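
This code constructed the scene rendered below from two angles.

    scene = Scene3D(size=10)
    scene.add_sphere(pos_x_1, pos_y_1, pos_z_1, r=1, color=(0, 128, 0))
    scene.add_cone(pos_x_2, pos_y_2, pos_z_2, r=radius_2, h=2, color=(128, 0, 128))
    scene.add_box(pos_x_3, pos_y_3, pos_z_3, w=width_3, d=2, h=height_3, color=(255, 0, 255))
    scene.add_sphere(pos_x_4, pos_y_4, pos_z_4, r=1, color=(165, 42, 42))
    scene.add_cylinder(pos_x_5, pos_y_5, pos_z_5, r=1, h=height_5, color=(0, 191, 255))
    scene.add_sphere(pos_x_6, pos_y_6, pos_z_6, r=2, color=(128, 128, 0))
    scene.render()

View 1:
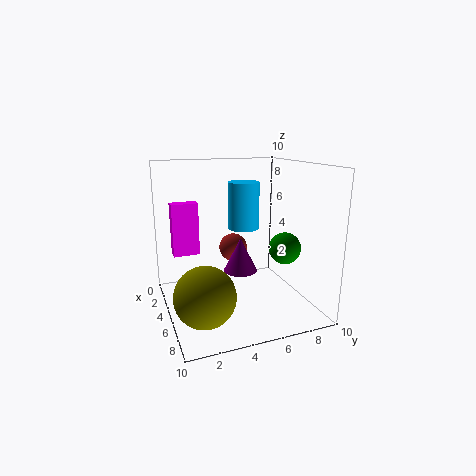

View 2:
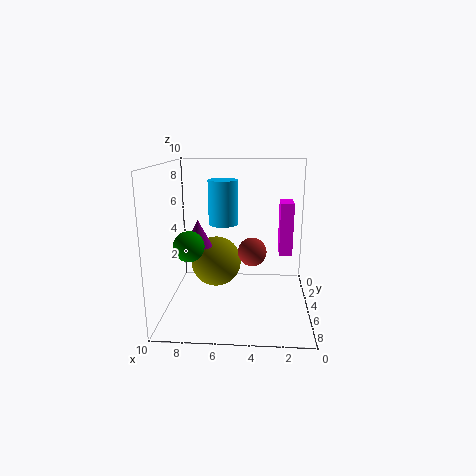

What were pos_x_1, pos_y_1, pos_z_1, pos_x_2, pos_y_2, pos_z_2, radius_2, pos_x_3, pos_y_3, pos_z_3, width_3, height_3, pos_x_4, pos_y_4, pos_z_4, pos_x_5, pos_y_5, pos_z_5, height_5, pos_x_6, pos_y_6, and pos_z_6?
pos_x_1 = 8
pos_y_1 = 7
pos_z_1 = 5
pos_x_2 = 8
pos_y_2 = 4
pos_z_2 = 4
radius_2 = 1
pos_x_3 = 1
pos_y_3 = 1
pos_z_3 = 3
width_3 = 1
height_3 = 4
pos_x_4 = 4
pos_y_4 = 5
pos_z_4 = 4
pos_x_5 = 6
pos_y_5 = 5
pos_z_5 = 6
height_5 = 3
pos_x_6 = 7
pos_y_6 = 2
pos_z_6 = 2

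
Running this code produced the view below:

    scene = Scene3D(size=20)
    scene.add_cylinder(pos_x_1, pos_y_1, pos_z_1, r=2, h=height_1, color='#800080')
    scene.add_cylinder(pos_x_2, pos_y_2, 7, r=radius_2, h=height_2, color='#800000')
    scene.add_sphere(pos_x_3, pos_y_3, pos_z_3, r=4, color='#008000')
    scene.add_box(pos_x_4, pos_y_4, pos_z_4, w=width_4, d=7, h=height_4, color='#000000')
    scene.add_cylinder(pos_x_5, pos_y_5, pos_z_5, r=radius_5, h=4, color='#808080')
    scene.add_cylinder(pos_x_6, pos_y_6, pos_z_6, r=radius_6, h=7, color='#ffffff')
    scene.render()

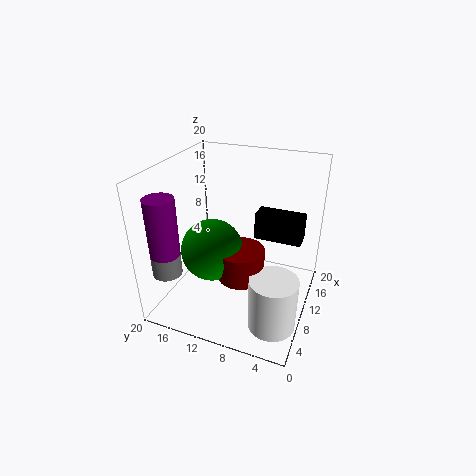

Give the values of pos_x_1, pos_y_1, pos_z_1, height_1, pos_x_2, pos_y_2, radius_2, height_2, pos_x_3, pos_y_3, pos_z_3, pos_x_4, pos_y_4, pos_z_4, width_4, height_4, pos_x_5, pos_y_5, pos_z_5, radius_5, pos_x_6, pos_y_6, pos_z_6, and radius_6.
pos_x_1 = 4
pos_y_1 = 18
pos_z_1 = 9
height_1 = 8
pos_x_2 = 6
pos_y_2 = 8
radius_2 = 3
height_2 = 4
pos_x_3 = 6
pos_y_3 = 12
pos_z_3 = 10
pos_x_4 = 14
pos_y_4 = 2
pos_z_4 = 8
width_4 = 3
height_4 = 4
pos_x_5 = 4
pos_y_5 = 18
pos_z_5 = 6
radius_5 = 2
pos_x_6 = 4
pos_y_6 = 3
pos_z_6 = 2
radius_6 = 3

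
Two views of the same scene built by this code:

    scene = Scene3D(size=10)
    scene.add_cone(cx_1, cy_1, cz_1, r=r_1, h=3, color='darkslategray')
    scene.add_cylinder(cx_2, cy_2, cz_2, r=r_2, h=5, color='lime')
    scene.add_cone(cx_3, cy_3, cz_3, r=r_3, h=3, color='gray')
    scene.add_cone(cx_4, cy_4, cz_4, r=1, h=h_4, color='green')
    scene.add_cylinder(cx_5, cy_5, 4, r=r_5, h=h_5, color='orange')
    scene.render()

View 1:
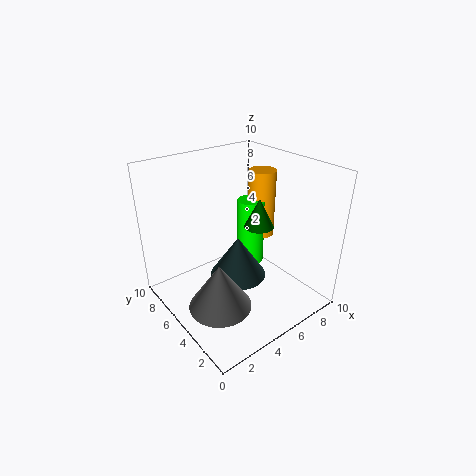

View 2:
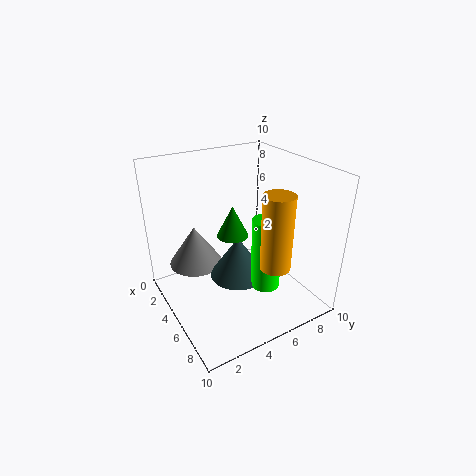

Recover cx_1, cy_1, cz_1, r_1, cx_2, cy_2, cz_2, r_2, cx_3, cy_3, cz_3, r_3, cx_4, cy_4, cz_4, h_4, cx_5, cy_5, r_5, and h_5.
cx_1 = 5; cy_1 = 5; cz_1 = 2; r_1 = 2; cx_2 = 7; cy_2 = 6; cz_2 = 2; r_2 = 1; cx_3 = 2; cy_3 = 3; cz_3 = 2; r_3 = 2; cx_4 = 6; cy_4 = 4; cz_4 = 6; h_4 = 2; cx_5 = 8; cy_5 = 6; r_5 = 1; h_5 = 5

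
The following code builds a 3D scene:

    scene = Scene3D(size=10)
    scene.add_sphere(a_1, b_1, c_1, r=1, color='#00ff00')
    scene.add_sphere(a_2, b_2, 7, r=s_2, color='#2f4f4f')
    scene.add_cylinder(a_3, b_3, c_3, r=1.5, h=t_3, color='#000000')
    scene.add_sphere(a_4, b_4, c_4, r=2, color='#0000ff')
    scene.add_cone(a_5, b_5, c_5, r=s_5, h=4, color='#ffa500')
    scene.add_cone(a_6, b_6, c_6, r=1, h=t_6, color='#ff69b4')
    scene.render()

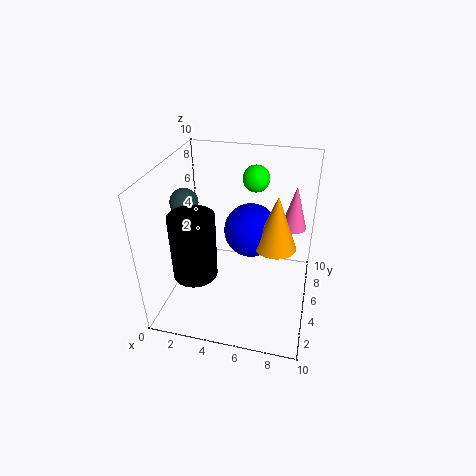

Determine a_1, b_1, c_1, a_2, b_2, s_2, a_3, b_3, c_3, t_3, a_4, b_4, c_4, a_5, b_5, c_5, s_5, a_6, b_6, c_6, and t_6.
a_1 = 5.5; b_1 = 8.5; c_1 = 8; a_2 = 1; b_2 = 5.5; s_2 = 1; a_3 = 2.5; b_3 = 3; c_3 = 3; t_3 = 4.5; a_4 = 5.5; b_4 = 7; c_4 = 4.5; a_5 = 7.5; b_5 = 6; c_5 = 4; s_5 = 1.5; a_6 = 8.5; b_6 = 9; c_6 = 4; t_6 = 3.5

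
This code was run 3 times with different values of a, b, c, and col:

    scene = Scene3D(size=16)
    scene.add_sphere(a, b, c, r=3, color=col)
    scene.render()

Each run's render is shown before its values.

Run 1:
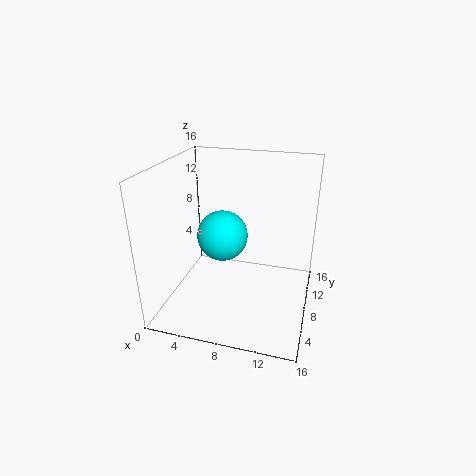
a = 5.5, b = 10, c = 7, col = 'cyan'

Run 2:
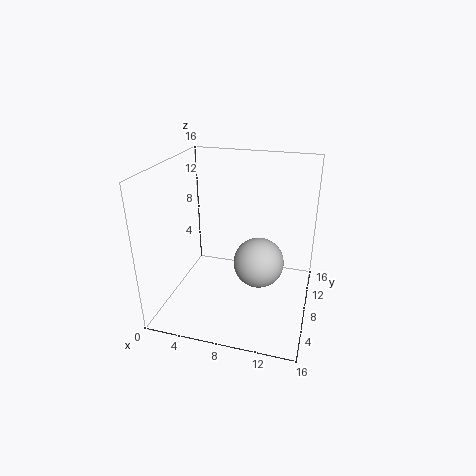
a = 10, b = 10, c = 4, col = 'lightgray'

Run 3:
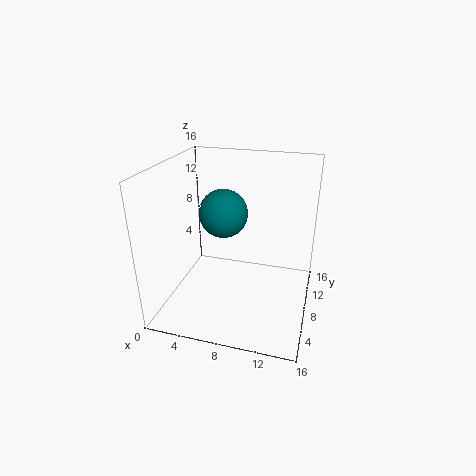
a = 5, b = 12, c = 9, col = 'teal'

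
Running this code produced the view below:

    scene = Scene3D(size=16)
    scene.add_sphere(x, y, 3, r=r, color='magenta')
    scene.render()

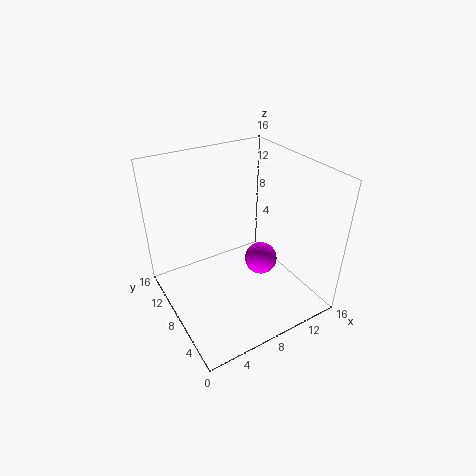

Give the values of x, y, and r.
x = 12
y = 9
r = 2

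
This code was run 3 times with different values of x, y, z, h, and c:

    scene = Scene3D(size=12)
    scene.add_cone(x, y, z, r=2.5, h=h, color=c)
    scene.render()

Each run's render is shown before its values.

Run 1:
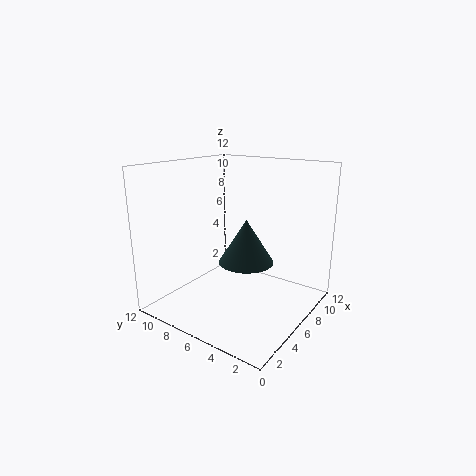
x = 8; y = 6.5; z = 3; h = 4; c = 'darkslategray'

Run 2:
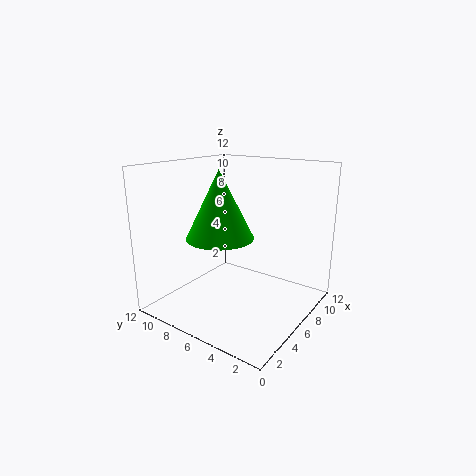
x = 3; y = 5.5; z = 7; h = 5; c = 'lime'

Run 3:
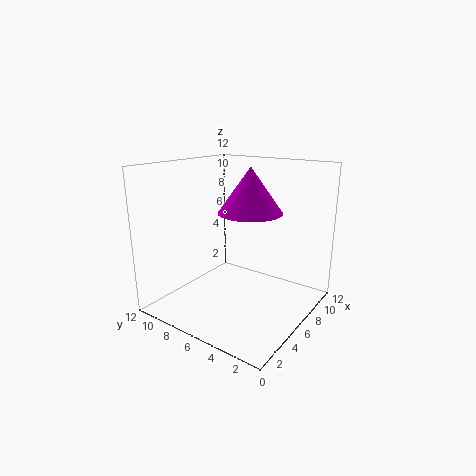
x = 5.5; y = 4.5; z = 8.5; h = 3.5; c = 'magenta'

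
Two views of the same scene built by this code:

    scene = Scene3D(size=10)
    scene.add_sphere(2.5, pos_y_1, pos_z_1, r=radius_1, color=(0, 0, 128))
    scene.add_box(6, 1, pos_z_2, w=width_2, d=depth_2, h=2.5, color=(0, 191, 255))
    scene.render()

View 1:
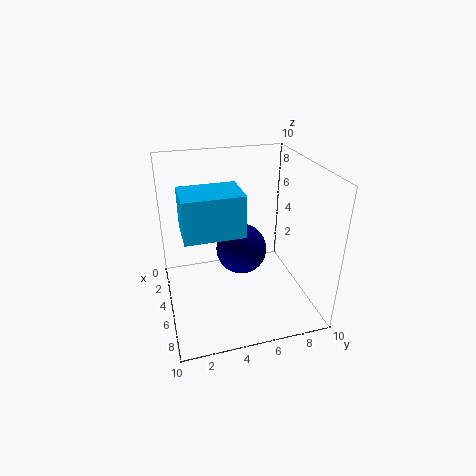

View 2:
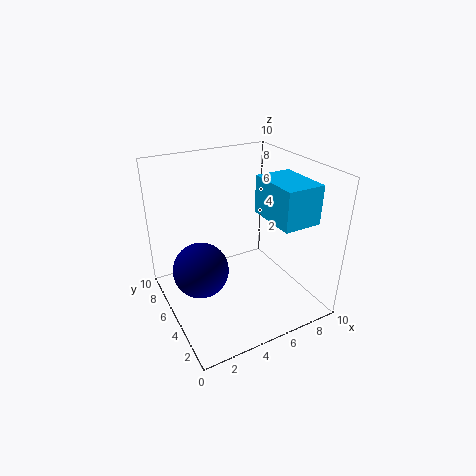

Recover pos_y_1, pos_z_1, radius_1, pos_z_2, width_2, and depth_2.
pos_y_1 = 6
pos_z_1 = 2.5
radius_1 = 2
pos_z_2 = 7
width_2 = 2.5
depth_2 = 3.5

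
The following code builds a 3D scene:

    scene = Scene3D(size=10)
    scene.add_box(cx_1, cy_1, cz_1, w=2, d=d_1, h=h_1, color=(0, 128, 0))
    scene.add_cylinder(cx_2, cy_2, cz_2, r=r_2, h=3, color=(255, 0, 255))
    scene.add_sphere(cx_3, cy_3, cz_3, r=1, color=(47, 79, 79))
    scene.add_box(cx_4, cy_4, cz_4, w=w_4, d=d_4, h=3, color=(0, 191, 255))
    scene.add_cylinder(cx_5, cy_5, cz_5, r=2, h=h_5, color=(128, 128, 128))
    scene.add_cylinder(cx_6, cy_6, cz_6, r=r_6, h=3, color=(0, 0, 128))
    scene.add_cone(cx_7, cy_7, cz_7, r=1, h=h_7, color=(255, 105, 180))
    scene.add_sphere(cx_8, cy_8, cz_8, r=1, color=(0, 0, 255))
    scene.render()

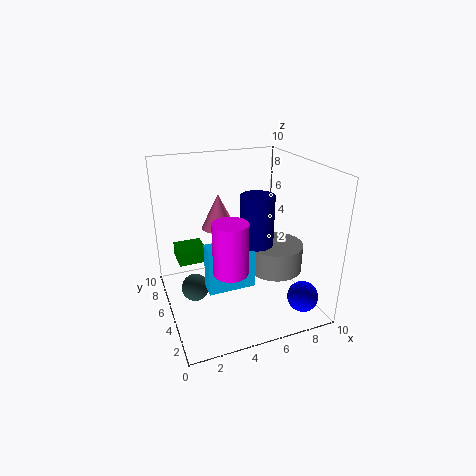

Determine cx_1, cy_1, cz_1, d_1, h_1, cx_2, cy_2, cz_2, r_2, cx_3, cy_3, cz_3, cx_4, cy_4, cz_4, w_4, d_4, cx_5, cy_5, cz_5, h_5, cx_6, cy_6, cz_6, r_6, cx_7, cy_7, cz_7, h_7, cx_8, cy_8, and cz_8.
cx_1 = 1, cy_1 = 6, cz_1 = 3, d_1 = 2, h_1 = 1, cx_2 = 3, cy_2 = 1, cz_2 = 5, r_2 = 1, cx_3 = 2, cy_3 = 6, cz_3 = 1, cx_4 = 2, cy_4 = 2, cz_4 = 3, w_4 = 3, d_4 = 1, cx_5 = 8, cy_5 = 5, cz_5 = 2, h_5 = 2, cx_6 = 5, cy_6 = 2, cz_6 = 6, r_6 = 1, cx_7 = 3, cy_7 = 3, cz_7 = 7, h_7 = 2, cx_8 = 8, cy_8 = 1, cz_8 = 2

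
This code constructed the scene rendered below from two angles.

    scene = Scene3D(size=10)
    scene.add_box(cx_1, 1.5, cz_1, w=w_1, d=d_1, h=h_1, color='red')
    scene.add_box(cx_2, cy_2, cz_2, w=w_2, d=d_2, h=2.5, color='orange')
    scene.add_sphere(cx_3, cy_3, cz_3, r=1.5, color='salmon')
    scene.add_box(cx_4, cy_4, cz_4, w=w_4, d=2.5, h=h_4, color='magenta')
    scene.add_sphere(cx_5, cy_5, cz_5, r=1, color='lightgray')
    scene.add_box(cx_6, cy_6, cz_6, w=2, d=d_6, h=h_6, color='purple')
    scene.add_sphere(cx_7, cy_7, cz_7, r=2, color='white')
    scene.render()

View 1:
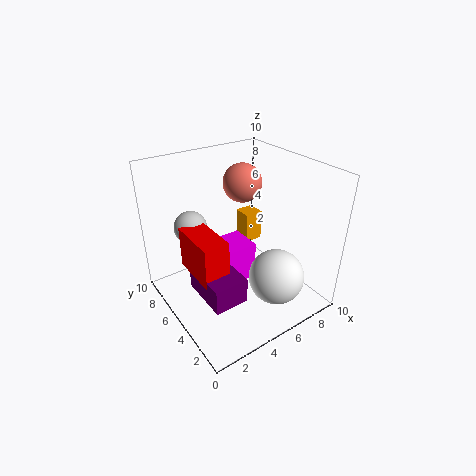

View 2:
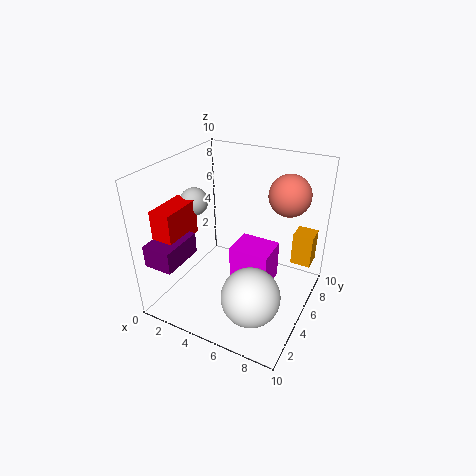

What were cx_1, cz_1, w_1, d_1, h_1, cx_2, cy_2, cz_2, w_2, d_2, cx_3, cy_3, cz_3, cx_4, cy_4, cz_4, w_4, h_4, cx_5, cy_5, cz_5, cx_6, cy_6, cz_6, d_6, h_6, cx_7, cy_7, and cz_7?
cx_1 = 0.5
cz_1 = 5
w_1 = 1.5
d_1 = 3
h_1 = 2.5
cx_2 = 8
cy_2 = 8
cz_2 = 2
w_2 = 1.5
d_2 = 1.5
cx_3 = 7.5
cy_3 = 8
cz_3 = 7.5
cx_4 = 4
cy_4 = 5.5
cz_4 = 0.5
w_4 = 3
h_4 = 3
cx_5 = 1.5
cy_5 = 5
cz_5 = 7
cx_6 = 0.5
cy_6 = 0.5
cz_6 = 4
d_6 = 3
h_6 = 1.5
cx_7 = 7
cy_7 = 3
cz_7 = 2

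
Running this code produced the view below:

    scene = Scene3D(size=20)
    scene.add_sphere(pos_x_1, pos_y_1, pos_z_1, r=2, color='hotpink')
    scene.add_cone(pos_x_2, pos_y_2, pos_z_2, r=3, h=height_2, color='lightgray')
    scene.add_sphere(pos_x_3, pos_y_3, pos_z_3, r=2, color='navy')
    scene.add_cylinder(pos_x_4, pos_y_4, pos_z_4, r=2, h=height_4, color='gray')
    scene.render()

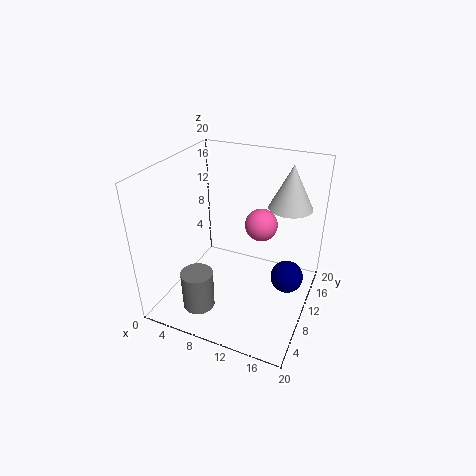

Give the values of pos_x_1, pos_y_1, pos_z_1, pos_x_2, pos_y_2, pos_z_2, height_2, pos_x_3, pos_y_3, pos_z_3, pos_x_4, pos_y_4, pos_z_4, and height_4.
pos_x_1 = 14
pos_y_1 = 8
pos_z_1 = 14
pos_x_2 = 16
pos_y_2 = 14
pos_z_2 = 14
height_2 = 6
pos_x_3 = 18
pos_y_3 = 7
pos_z_3 = 8
pos_x_4 = 8
pos_y_4 = 2
pos_z_4 = 4
height_4 = 5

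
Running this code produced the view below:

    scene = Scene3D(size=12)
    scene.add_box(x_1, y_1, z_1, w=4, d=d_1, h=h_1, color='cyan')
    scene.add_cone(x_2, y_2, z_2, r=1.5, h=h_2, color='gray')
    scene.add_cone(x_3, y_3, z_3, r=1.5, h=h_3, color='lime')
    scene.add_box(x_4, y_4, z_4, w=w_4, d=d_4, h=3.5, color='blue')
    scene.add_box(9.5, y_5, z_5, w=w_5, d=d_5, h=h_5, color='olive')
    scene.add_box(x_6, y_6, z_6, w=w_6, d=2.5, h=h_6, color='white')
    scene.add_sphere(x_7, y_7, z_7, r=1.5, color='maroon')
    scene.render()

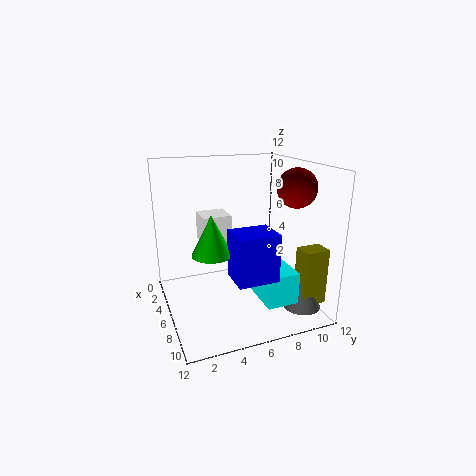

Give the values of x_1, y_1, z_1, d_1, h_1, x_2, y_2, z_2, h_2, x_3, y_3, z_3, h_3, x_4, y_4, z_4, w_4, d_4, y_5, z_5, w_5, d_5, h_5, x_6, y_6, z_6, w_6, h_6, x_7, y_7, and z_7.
x_1 = 7, y_1 = 6.5, z_1 = 2, d_1 = 2.5, h_1 = 2.5, x_2 = 10, y_2 = 10, z_2 = 1, h_2 = 4, x_3 = 8.5, y_3 = 3, z_3 = 6, h_3 = 3, x_4 = 9, y_4 = 4, z_4 = 4.5, w_4 = 2.5, d_4 = 3, y_5 = 9.5, z_5 = 1.5, w_5 = 1.5, d_5 = 2, h_5 = 4.5, x_6 = 2, y_6 = 3.5, z_6 = 5, w_6 = 2.5, h_6 = 2.5, x_7 = 9, y_7 = 9.5, z_7 = 10.5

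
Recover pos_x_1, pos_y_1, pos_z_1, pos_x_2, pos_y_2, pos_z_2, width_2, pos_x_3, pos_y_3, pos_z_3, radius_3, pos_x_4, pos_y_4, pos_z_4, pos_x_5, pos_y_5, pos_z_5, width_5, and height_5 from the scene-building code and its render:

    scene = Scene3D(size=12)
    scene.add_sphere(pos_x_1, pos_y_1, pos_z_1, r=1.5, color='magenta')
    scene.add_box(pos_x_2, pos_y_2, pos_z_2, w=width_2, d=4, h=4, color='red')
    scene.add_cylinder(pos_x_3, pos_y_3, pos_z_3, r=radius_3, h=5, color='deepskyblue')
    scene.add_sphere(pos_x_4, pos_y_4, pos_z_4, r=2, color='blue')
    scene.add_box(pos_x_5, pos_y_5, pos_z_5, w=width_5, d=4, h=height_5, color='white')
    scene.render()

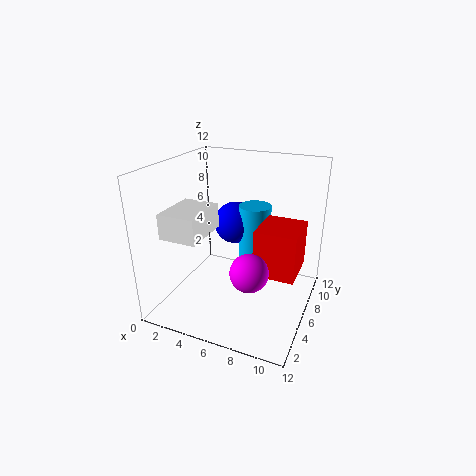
pos_x_1 = 8; pos_y_1 = 3.5; pos_z_1 = 4.5; pos_x_2 = 7.5; pos_y_2 = 5.5; pos_z_2 = 3; width_2 = 3.5; pos_x_3 = 6; pos_y_3 = 10; pos_z_3 = 2.5; radius_3 = 1.5; pos_x_4 = 4; pos_y_4 = 10; pos_z_4 = 5.5; pos_x_5 = 1.5; pos_y_5 = 1.5; pos_z_5 = 7; width_5 = 3; height_5 = 2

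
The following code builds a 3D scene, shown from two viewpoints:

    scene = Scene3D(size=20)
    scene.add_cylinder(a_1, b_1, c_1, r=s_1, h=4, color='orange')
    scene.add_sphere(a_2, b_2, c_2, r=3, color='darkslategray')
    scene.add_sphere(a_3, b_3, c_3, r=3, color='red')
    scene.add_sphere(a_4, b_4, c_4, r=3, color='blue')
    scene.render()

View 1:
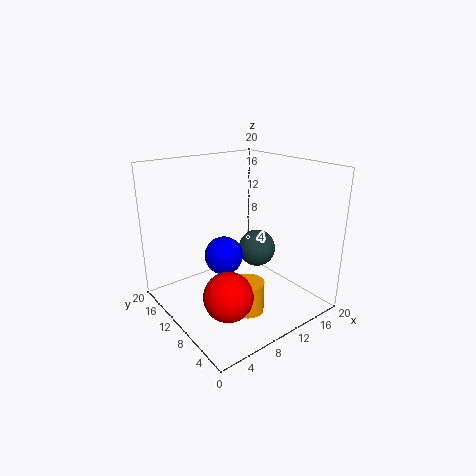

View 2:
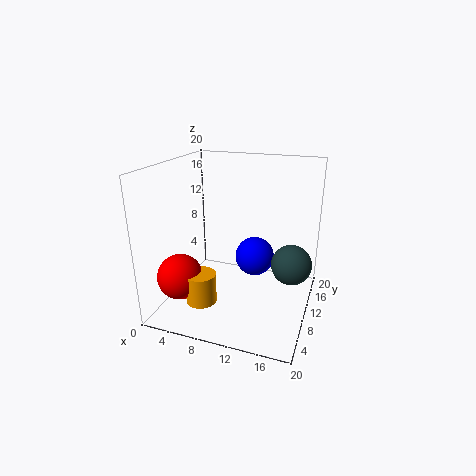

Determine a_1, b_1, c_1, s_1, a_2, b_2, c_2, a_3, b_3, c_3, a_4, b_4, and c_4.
a_1 = 7
b_1 = 4
c_1 = 3
s_1 = 2
a_2 = 17
b_2 = 14
c_2 = 5
a_3 = 4
b_3 = 4
c_3 = 6
a_4 = 11
b_4 = 15
c_4 = 5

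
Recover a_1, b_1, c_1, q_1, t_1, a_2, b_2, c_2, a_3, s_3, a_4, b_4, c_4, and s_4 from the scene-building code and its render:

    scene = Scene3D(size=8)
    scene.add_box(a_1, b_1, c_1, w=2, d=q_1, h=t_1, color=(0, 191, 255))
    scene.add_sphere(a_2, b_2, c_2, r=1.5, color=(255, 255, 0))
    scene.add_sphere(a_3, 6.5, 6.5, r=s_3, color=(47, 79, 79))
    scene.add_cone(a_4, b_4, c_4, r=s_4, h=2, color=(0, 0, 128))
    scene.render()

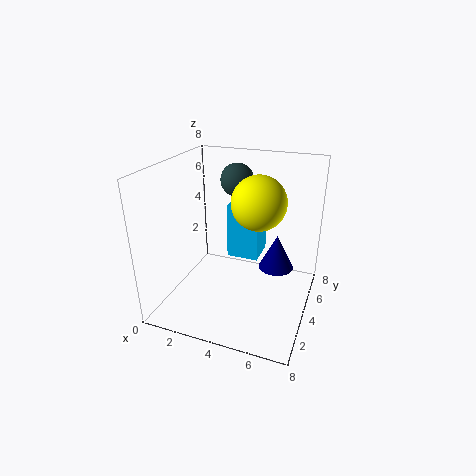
a_1 = 2.5
b_1 = 6
c_1 = 1.5
q_1 = 2
t_1 = 3.5
a_2 = 5
b_2 = 4.5
c_2 = 6
a_3 = 3
s_3 = 1
a_4 = 6
b_4 = 5
c_4 = 2
s_4 = 1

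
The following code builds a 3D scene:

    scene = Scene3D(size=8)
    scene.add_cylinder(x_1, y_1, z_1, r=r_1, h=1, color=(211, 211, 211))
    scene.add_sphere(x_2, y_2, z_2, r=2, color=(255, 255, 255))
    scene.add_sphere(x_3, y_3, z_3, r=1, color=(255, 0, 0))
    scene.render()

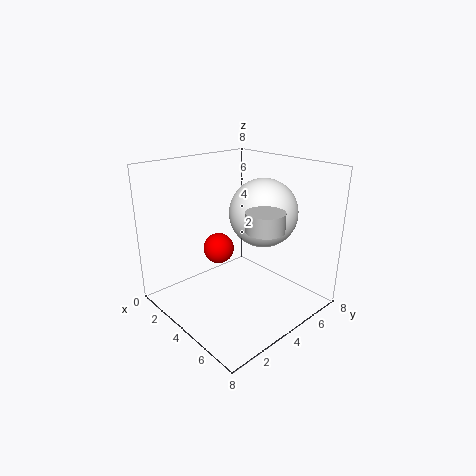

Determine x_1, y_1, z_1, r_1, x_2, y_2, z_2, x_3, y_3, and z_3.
x_1 = 6; y_1 = 4; z_1 = 5; r_1 = 1; x_2 = 4; y_2 = 6; z_2 = 5; x_3 = 1; y_3 = 5; z_3 = 2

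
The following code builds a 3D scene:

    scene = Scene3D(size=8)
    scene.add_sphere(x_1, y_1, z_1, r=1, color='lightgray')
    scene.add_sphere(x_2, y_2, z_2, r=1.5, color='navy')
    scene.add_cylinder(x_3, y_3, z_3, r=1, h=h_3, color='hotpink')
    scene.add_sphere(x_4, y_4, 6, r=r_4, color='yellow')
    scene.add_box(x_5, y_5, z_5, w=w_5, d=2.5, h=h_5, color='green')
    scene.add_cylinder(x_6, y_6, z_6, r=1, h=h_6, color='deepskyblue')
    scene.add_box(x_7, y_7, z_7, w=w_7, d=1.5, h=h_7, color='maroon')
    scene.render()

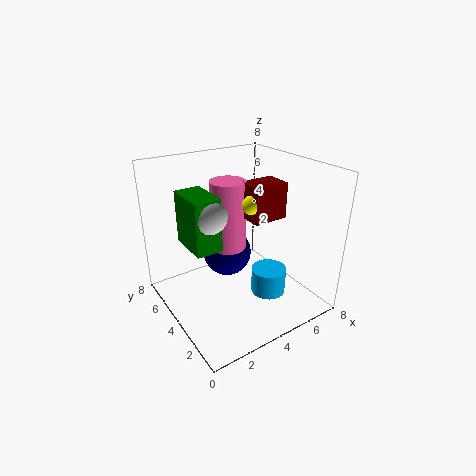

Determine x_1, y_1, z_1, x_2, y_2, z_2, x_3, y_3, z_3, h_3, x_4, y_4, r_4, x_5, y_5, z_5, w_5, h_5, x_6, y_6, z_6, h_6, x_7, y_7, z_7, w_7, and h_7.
x_1 = 2.5; y_1 = 4.5; z_1 = 5.5; x_2 = 4.5; y_2 = 6; z_2 = 2; x_3 = 4; y_3 = 5; z_3 = 3; h_3 = 4; x_4 = 4.5; y_4 = 3.5; r_4 = 0.5; x_5 = 1.5; y_5 = 4; z_5 = 3.5; w_5 = 1.5; h_5 = 3; x_6 = 5.5; y_6 = 3; z_6 = 0.5; h_6 = 1.5; x_7 = 4.5; y_7 = 3; z_7 = 5; w_7 = 2; h_7 = 2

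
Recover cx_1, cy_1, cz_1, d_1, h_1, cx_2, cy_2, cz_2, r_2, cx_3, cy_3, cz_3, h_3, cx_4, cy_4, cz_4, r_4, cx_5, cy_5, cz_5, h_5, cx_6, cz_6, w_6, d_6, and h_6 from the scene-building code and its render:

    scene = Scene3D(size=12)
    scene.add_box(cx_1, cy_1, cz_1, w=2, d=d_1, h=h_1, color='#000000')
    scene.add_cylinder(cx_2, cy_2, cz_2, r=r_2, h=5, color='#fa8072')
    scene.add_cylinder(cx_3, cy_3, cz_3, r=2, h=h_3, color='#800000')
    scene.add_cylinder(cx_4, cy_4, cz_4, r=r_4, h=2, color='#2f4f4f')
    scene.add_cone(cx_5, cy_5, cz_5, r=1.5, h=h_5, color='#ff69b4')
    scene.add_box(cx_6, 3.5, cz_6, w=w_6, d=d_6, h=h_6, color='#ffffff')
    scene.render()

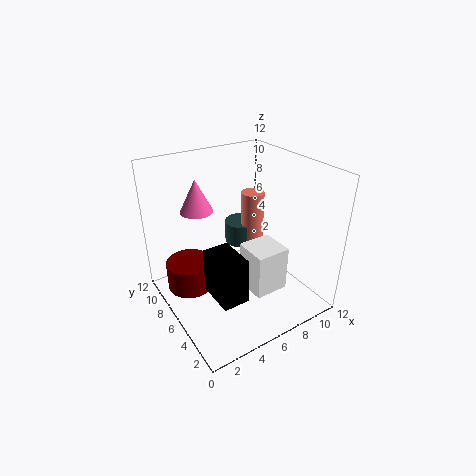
cx_1 = 2; cy_1 = 1.5; cz_1 = 3.5; d_1 = 3; h_1 = 3.5; cx_2 = 8.5; cy_2 = 7.5; cz_2 = 4; r_2 = 1; cx_3 = 2.5; cy_3 = 8.5; cz_3 = 1; h_3 = 2.5; cx_4 = 8; cy_4 = 8.5; cz_4 = 4; r_4 = 1.5; cx_5 = 4.5; cy_5 = 10.5; cz_5 = 7; h_5 = 3; cx_6 = 6.5; cz_6 = 1; w_6 = 3; d_6 = 3; h_6 = 4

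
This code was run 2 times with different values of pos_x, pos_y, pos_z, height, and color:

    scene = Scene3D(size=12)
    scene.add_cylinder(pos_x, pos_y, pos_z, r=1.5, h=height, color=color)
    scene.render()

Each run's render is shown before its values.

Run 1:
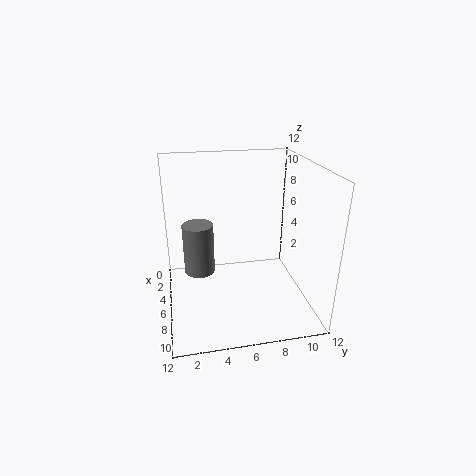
pos_x = 1.5; pos_y = 3; pos_z = 0.5; height = 5; color = 'gray'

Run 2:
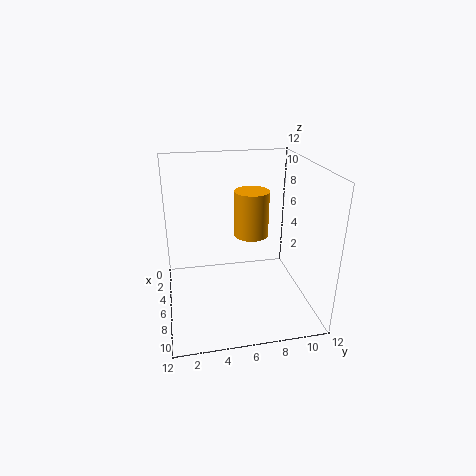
pos_x = 4.5; pos_y = 7.5; pos_z = 5.5; height = 4; color = 'orange'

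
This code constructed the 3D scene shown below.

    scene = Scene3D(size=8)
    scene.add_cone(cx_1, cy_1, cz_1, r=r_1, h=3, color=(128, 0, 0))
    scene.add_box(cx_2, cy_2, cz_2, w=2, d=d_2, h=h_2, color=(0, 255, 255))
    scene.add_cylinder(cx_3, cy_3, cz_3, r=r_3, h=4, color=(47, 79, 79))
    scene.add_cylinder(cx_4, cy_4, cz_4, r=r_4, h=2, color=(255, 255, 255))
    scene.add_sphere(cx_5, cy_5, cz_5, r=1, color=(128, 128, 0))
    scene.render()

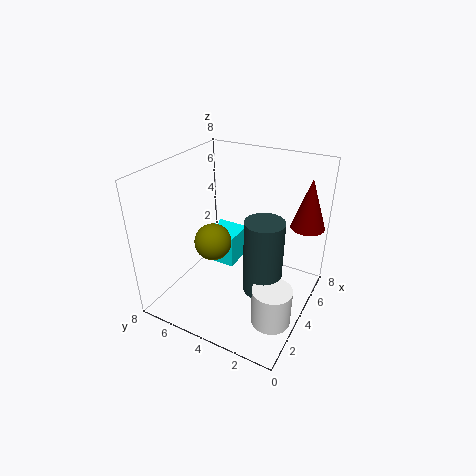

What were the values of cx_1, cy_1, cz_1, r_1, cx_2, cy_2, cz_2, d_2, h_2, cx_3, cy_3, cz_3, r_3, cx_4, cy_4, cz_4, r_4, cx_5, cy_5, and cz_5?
cx_1 = 7, cy_1 = 1, cz_1 = 4, r_1 = 1, cx_2 = 5, cy_2 = 5, cz_2 = 1, d_2 = 2, h_2 = 2, cx_3 = 3, cy_3 = 2, cz_3 = 2, r_3 = 1, cx_4 = 2, cy_4 = 1, cz_4 = 1, r_4 = 1, cx_5 = 3, cy_5 = 5, cz_5 = 4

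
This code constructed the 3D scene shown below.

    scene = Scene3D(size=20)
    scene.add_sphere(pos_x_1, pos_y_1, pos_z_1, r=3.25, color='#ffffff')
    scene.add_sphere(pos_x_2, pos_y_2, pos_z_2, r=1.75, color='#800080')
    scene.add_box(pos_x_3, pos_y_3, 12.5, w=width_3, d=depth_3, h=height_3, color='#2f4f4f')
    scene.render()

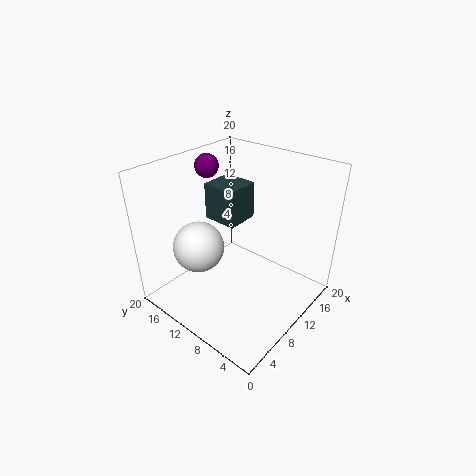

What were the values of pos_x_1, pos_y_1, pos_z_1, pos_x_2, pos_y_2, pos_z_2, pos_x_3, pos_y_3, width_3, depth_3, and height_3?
pos_x_1 = 4.25; pos_y_1 = 11.75; pos_z_1 = 10.75; pos_x_2 = 12.25; pos_y_2 = 17.75; pos_z_2 = 18; pos_x_3 = 8.25; pos_y_3 = 9.5; width_3 = 4.5; depth_3 = 4.75; height_3 = 5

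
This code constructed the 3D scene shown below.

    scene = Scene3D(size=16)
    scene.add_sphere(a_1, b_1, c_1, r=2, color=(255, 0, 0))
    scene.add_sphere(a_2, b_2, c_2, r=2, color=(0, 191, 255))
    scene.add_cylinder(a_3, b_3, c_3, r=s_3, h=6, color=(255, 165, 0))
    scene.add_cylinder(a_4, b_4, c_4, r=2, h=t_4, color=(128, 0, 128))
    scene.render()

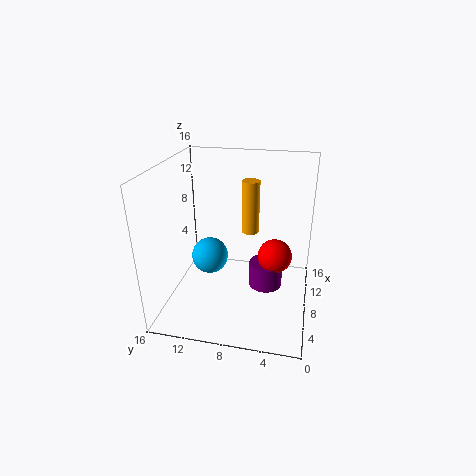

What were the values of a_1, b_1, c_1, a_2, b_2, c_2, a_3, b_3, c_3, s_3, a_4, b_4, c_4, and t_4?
a_1 = 10
b_1 = 4
c_1 = 5
a_2 = 7
b_2 = 11
c_2 = 6
a_3 = 10
b_3 = 7
c_3 = 8
s_3 = 1
a_4 = 10
b_4 = 5
c_4 = 1
t_4 = 3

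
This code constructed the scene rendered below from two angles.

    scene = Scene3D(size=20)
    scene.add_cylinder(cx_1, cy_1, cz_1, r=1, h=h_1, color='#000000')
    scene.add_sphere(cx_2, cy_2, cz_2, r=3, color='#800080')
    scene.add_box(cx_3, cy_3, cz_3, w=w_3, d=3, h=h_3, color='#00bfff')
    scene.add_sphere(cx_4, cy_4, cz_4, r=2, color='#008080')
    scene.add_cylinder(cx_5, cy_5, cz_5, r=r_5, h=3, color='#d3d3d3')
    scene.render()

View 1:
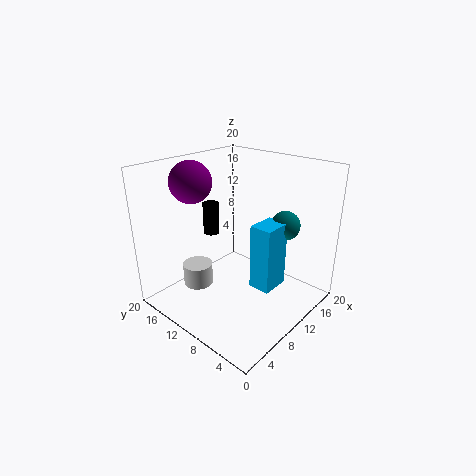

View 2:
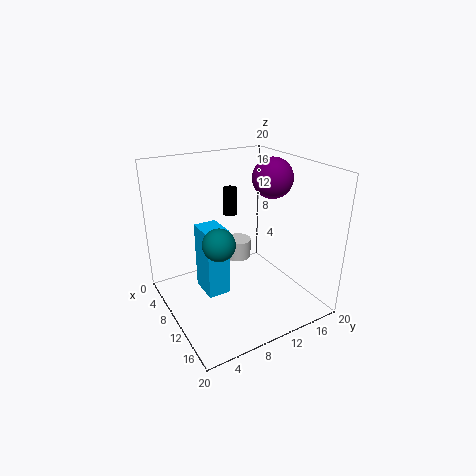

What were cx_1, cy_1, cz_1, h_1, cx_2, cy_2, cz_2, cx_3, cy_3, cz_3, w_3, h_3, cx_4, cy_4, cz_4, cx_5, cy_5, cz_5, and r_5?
cx_1 = 6, cy_1 = 11, cz_1 = 12, h_1 = 4, cx_2 = 8, cy_2 = 17, cz_2 = 17, cx_3 = 9, cy_3 = 4, cz_3 = 4, w_3 = 4, h_3 = 9, cx_4 = 14, cy_4 = 5, cz_4 = 12, cx_5 = 5, cy_5 = 13, cz_5 = 4, r_5 = 2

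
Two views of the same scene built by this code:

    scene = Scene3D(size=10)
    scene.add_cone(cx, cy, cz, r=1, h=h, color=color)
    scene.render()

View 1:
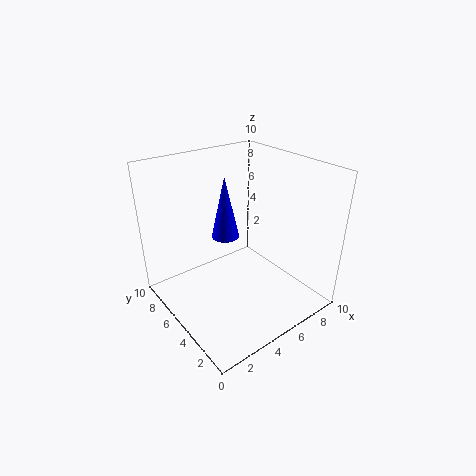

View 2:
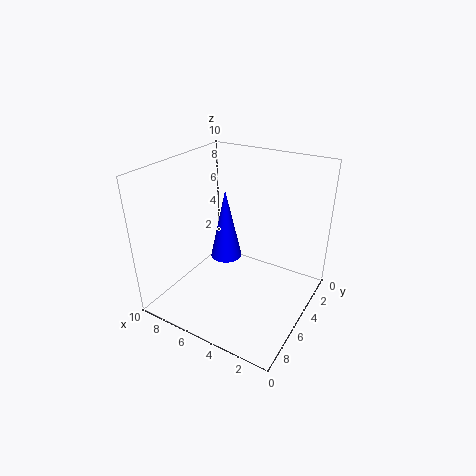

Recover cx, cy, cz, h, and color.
cx = 5, cy = 6.5, cz = 4.5, h = 4.5, color = 'blue'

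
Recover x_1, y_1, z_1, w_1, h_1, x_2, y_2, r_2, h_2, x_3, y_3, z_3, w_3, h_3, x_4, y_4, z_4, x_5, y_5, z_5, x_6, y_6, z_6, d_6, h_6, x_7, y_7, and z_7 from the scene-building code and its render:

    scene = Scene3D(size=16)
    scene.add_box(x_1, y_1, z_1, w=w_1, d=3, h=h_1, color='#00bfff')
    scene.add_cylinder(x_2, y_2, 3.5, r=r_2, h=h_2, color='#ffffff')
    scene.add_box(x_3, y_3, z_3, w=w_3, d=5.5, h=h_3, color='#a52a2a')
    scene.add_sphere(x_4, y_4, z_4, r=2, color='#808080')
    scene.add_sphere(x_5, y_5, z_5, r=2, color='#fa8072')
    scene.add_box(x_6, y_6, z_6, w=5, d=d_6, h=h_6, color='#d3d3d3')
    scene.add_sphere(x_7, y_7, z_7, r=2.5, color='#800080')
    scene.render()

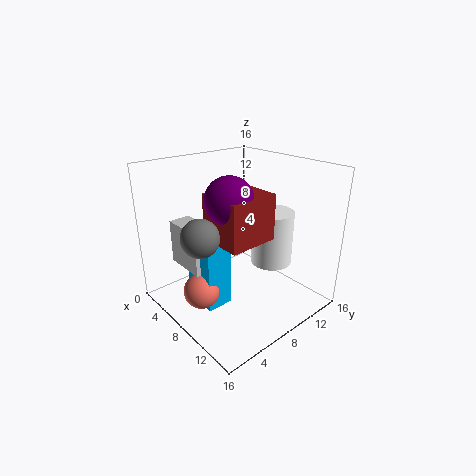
x_1 = 4.5; y_1 = 3.5; z_1 = 0.5; w_1 = 4; h_1 = 7; x_2 = 8.5; y_2 = 13; r_2 = 2.5; h_2 = 6.5; x_3 = 6.5; y_3 = 4.5; z_3 = 8.5; w_3 = 5; h_3 = 5; x_4 = 8; y_4 = 3; z_4 = 9.5; x_5 = 7; y_5 = 3.5; z_5 = 2.5; x_6 = 2; y_6 = 3; z_6 = 4.5; d_6 = 2.5; h_6 = 5; x_7 = 9; y_7 = 6; z_7 = 13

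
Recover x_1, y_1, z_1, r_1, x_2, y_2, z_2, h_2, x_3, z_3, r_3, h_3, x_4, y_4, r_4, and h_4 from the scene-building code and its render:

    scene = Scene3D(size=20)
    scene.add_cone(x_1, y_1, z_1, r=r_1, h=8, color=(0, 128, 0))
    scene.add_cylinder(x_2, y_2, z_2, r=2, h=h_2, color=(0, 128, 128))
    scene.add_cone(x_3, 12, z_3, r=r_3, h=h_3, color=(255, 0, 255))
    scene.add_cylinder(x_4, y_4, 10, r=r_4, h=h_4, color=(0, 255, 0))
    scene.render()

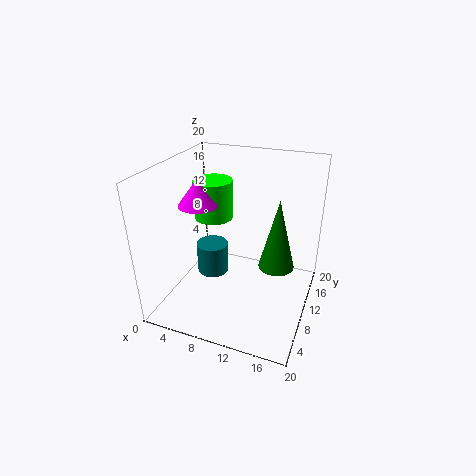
x_1 = 17; y_1 = 4; z_1 = 11; r_1 = 2; x_2 = 8; y_2 = 6; z_2 = 7; h_2 = 4; x_3 = 3; z_3 = 13; r_3 = 3; h_3 = 4; x_4 = 4; y_4 = 15; r_4 = 3; h_4 = 6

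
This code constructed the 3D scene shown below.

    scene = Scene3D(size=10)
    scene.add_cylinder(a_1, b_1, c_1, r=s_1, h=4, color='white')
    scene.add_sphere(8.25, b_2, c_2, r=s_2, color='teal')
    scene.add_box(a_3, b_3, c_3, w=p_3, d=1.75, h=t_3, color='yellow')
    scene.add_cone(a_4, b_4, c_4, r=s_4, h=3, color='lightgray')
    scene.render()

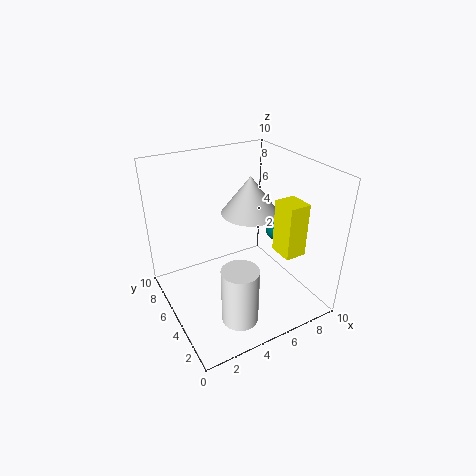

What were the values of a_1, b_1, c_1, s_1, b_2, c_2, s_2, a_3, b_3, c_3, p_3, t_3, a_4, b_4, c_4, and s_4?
a_1 = 3.75, b_1 = 2.5, c_1 = 0.25, s_1 = 1.25, b_2 = 5, c_2 = 4.75, s_2 = 0.75, a_3 = 7.25, b_3 = 2.25, c_3 = 4, p_3 = 1.5, t_3 = 3.75, a_4 = 7.5, b_4 = 7.5, c_4 = 5.25, s_4 = 2.25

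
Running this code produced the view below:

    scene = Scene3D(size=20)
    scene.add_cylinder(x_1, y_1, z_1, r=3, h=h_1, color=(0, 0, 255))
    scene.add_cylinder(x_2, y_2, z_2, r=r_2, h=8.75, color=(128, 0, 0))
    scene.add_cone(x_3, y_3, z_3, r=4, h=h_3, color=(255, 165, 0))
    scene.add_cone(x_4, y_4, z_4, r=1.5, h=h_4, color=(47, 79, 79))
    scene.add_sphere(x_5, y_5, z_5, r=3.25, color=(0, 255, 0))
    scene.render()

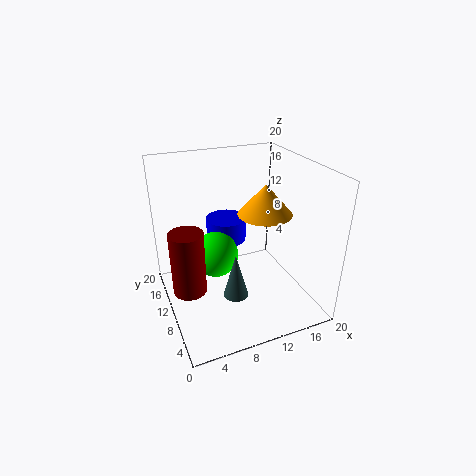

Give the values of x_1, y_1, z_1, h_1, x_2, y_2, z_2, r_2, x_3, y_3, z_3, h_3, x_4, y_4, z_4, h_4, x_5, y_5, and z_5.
x_1 = 10.25
y_1 = 15.25
z_1 = 7.25
h_1 = 3.5
x_2 = 2.5
y_2 = 9
z_2 = 4
r_2 = 2.25
x_3 = 15
y_3 = 11.75
z_3 = 12
h_3 = 4.5
x_4 = 6.75
y_4 = 3
z_4 = 6.5
h_4 = 5.5
x_5 = 7.25
y_5 = 11.75
z_5 = 7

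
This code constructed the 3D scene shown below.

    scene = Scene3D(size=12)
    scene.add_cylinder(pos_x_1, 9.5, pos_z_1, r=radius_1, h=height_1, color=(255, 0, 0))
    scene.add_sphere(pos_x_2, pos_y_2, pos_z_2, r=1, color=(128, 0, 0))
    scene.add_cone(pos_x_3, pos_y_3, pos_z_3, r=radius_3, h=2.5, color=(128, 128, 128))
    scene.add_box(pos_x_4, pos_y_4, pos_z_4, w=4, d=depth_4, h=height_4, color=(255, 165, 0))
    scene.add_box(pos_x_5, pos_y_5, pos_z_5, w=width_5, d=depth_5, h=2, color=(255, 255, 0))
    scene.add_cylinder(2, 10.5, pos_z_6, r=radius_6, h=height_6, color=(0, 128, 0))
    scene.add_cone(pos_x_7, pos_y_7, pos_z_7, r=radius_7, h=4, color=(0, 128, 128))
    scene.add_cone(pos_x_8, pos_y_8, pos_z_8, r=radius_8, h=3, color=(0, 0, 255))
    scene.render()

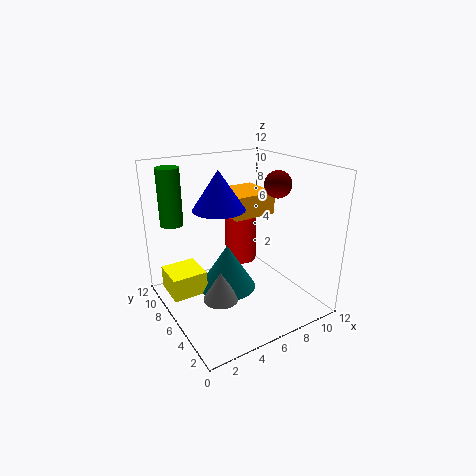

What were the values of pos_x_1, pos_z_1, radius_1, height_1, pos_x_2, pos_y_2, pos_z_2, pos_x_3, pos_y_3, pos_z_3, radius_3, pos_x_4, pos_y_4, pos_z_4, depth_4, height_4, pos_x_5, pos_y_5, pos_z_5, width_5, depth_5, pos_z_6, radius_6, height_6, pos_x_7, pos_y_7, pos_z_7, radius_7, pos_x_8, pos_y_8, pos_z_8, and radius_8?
pos_x_1 = 8.5
pos_z_1 = 2
radius_1 = 1.5
height_1 = 4.5
pos_x_2 = 7.5
pos_y_2 = 3
pos_z_2 = 11
pos_x_3 = 4
pos_y_3 = 5.5
pos_z_3 = 1
radius_3 = 1.5
pos_x_4 = 6.5
pos_y_4 = 7
pos_z_4 = 7
depth_4 = 4
height_4 = 2
pos_x_5 = 0.5
pos_y_5 = 7
pos_z_5 = 1
width_5 = 3
depth_5 = 3
pos_z_6 = 6.5
radius_6 = 1
height_6 = 5
pos_x_7 = 5.5
pos_y_7 = 7
pos_z_7 = 1
radius_7 = 2.5
pos_x_8 = 4
pos_y_8 = 5.5
pos_z_8 = 9
radius_8 = 2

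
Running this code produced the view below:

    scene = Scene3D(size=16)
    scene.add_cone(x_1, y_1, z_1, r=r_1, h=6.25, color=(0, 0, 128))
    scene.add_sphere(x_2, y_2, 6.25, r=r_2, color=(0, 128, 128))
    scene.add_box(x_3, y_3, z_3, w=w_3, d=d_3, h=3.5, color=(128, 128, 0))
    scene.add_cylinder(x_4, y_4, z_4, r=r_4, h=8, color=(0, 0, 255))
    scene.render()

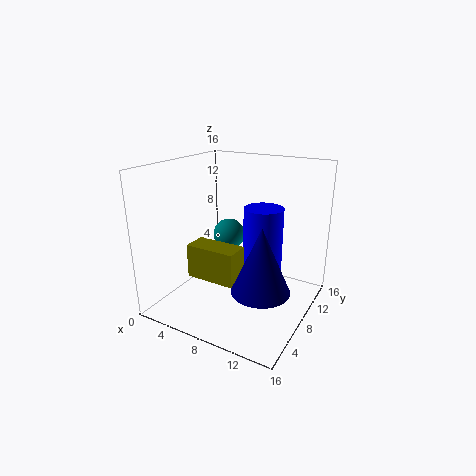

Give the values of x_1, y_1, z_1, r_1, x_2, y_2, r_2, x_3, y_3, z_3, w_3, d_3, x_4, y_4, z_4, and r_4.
x_1 = 13.25, y_1 = 3, z_1 = 5.5, r_1 = 2.75, x_2 = 4.25, y_2 = 12.25, r_2 = 2, x_3 = 5, y_3 = 2.75, z_3 = 5, w_3 = 5.25, d_3 = 2.5, x_4 = 11.5, y_4 = 7, z_4 = 4.25, r_4 = 2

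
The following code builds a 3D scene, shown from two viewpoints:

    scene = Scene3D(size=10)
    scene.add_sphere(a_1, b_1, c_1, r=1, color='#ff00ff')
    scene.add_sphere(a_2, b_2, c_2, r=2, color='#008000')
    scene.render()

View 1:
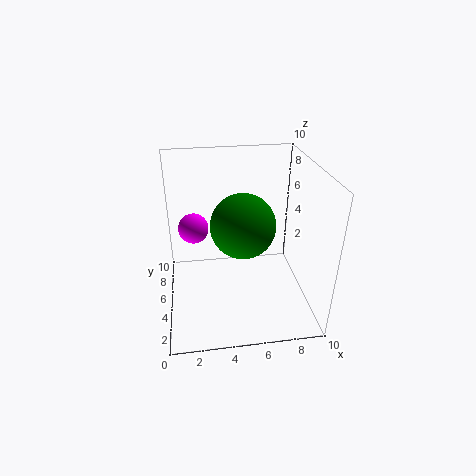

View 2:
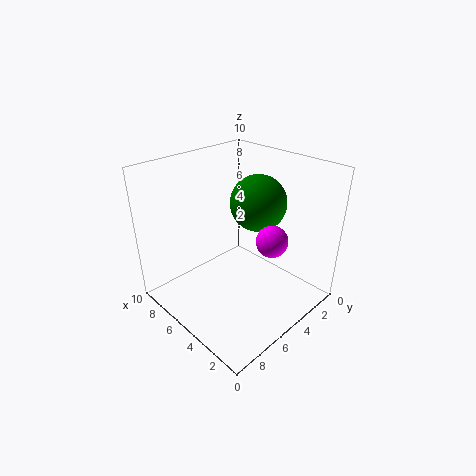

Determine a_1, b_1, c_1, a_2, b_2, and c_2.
a_1 = 2, b_1 = 5, c_1 = 6, a_2 = 5, b_2 = 3, c_2 = 7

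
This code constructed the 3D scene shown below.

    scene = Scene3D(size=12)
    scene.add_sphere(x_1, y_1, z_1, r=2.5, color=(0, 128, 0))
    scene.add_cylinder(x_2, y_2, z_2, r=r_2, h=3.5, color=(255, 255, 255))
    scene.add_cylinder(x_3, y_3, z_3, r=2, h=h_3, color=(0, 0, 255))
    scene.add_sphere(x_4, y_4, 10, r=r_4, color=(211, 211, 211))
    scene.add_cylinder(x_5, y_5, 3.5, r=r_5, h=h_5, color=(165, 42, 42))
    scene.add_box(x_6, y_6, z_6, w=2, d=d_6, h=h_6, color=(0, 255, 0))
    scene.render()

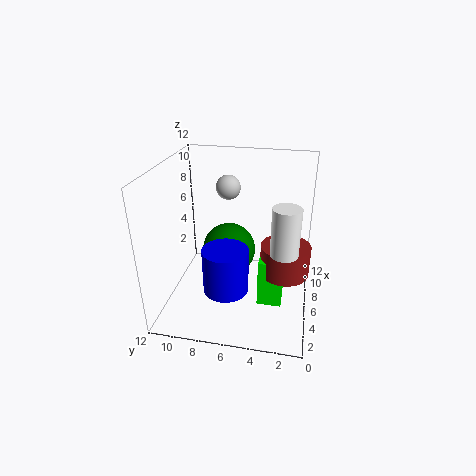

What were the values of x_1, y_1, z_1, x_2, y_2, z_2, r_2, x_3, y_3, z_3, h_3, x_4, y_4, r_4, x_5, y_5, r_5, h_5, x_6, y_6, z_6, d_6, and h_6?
x_1 = 9; y_1 = 7.5; z_1 = 3; x_2 = 2.5; y_2 = 2; z_2 = 7; r_2 = 1; x_3 = 5.5; y_3 = 7; z_3 = 1; h_3 = 4; x_4 = 7; y_4 = 7; r_4 = 1; x_5 = 5.5; y_5 = 2; r_5 = 2; h_5 = 2.5; x_6 = 4; y_6 = 2; z_6 = 1; d_6 = 2; h_6 = 4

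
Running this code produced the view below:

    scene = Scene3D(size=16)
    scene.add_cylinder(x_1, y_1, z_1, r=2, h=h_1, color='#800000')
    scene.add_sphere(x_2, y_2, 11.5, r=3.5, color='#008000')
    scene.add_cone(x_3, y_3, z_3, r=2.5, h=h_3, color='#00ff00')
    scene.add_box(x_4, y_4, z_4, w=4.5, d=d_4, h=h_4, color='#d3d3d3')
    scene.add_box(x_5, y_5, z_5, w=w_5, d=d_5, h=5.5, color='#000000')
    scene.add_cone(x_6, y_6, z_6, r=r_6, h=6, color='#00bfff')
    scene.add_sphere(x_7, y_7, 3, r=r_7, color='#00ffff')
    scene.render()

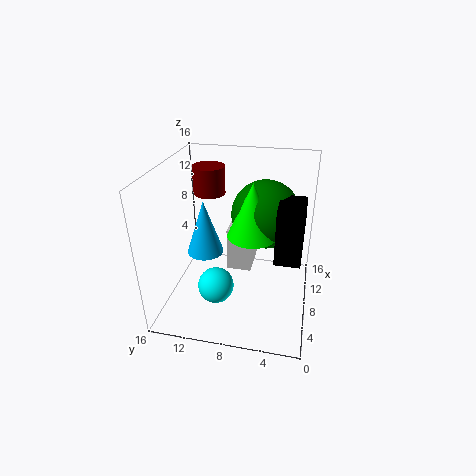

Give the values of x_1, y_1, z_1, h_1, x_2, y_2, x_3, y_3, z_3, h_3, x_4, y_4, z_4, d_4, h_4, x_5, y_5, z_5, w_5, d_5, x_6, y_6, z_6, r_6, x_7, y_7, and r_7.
x_1 = 14
y_1 = 13
z_1 = 10.5
h_1 = 3.5
x_2 = 7.5
y_2 = 5
x_3 = 5.5
y_3 = 6
z_3 = 10
h_3 = 5.5
x_4 = 5
y_4 = 6
z_4 = 6
d_4 = 2.5
h_4 = 4.5
x_5 = 3
y_5 = 1
z_5 = 8.5
w_5 = 4
d_5 = 2.5
x_6 = 7
y_6 = 11.5
z_6 = 6.5
r_6 = 2
x_7 = 5.5
y_7 = 10
r_7 = 2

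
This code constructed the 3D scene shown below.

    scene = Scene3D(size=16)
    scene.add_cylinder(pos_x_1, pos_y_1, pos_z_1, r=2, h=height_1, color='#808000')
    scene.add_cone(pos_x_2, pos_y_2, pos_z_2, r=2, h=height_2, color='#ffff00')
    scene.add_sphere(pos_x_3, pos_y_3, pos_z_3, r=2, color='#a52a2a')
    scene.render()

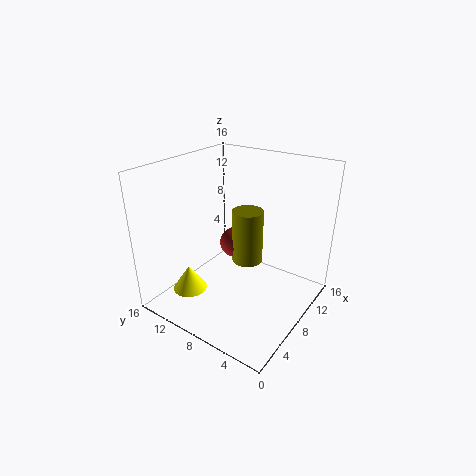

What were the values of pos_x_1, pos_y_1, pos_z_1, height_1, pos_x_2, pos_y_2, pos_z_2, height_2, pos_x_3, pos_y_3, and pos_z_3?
pos_x_1 = 13; pos_y_1 = 10; pos_z_1 = 2; height_1 = 7; pos_x_2 = 5; pos_y_2 = 13; pos_z_2 = 1; height_2 = 3; pos_x_3 = 13; pos_y_3 = 12; pos_z_3 = 4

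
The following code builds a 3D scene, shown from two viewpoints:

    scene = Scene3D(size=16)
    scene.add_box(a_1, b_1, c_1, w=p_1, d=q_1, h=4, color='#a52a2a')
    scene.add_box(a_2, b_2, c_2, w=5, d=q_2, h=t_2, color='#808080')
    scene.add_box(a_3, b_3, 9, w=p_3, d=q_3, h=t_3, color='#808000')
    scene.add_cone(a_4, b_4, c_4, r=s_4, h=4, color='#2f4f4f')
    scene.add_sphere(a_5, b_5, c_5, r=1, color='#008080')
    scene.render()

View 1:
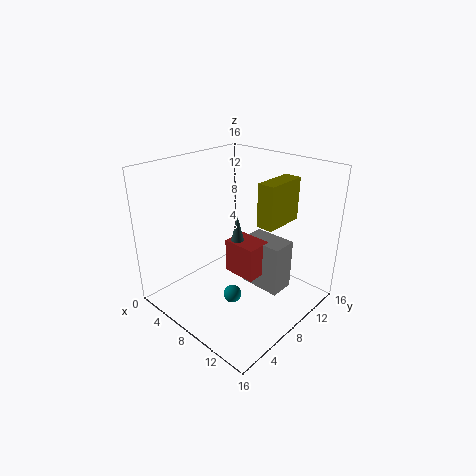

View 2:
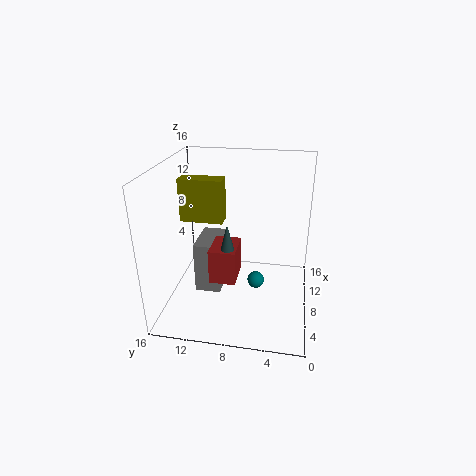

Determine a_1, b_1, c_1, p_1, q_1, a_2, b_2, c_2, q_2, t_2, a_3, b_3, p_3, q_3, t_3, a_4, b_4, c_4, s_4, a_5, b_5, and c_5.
a_1 = 6; b_1 = 8; c_1 = 3; p_1 = 4; q_1 = 3; a_2 = 7; b_2 = 10; c_2 = 1; q_2 = 3; t_2 = 6; a_3 = 9; b_3 = 10; p_3 = 2; q_3 = 5; t_3 = 5; a_4 = 7; b_4 = 9; c_4 = 6; s_4 = 1; a_5 = 9; b_5 = 6; c_5 = 2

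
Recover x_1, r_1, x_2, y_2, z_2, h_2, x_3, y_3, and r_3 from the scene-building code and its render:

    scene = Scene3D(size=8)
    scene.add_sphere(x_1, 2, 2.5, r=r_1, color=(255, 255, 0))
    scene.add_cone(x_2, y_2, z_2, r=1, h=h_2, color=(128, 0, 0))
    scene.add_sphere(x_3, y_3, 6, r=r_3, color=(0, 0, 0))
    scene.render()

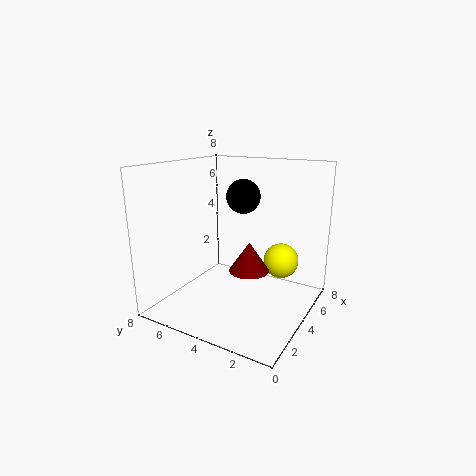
x_1 = 5.5
r_1 = 1
x_2 = 2.5
y_2 = 2.5
z_2 = 3
h_2 = 1.5
x_3 = 5.5
y_3 = 4.5
r_3 = 1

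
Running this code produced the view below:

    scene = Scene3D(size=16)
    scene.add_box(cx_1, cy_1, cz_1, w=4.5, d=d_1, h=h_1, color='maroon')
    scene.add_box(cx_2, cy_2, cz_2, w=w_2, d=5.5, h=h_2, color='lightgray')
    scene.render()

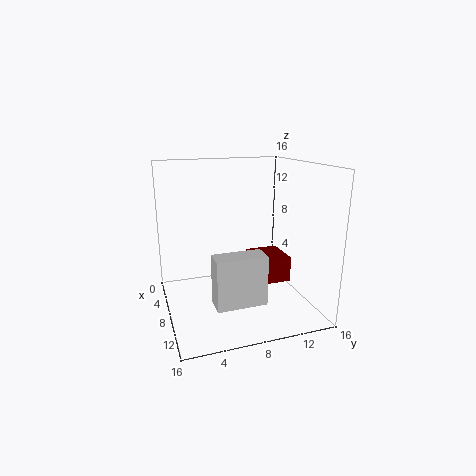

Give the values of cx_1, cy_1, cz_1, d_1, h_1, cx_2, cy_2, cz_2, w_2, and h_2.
cx_1 = 4, cy_1 = 10.5, cz_1 = 2, d_1 = 4, h_1 = 3, cx_2 = 9.5, cy_2 = 4.5, cz_2 = 1.5, w_2 = 2.5, h_2 = 5.5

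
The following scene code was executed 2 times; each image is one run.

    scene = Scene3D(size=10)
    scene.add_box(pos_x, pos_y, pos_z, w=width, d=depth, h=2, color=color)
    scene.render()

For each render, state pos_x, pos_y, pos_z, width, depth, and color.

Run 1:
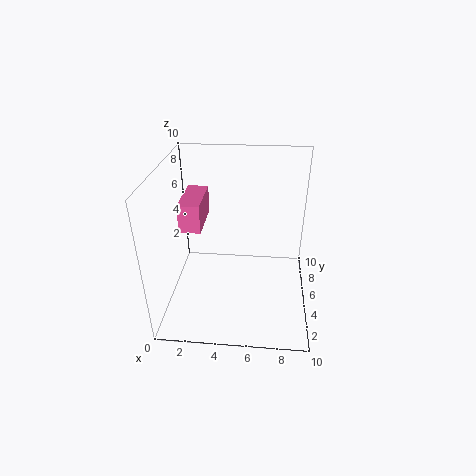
pos_x = 1
pos_y = 4.5
pos_z = 5.5
width = 1.5
depth = 3.5
color = 'hotpink'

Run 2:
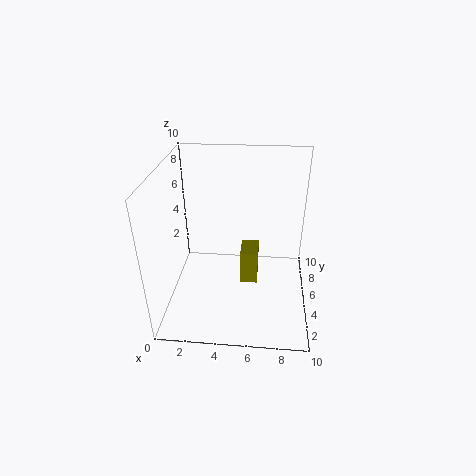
pos_x = 5.5
pos_y = 1
pos_z = 4.5
width = 1
depth = 1.5
color = 'olive'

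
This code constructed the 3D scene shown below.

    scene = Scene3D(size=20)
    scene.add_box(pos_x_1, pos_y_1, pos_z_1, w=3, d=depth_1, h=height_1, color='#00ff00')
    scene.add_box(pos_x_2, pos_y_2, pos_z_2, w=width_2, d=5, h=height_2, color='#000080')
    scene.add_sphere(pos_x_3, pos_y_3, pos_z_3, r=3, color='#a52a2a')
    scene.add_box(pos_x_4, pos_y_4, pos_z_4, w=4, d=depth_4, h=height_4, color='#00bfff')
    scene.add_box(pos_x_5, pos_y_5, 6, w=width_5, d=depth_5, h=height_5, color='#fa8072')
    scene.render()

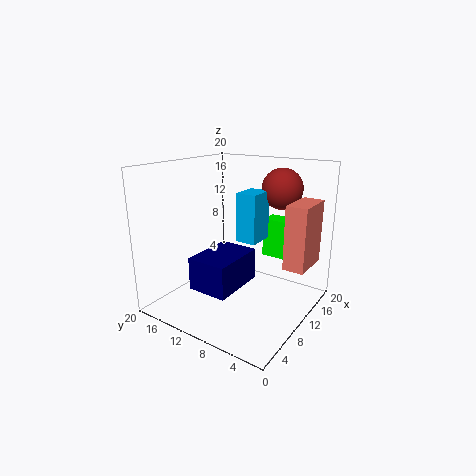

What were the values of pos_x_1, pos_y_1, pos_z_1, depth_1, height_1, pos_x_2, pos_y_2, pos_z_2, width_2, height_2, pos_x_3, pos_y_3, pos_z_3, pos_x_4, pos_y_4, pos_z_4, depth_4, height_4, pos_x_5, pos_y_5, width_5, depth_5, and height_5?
pos_x_1 = 17, pos_y_1 = 6, pos_z_1 = 5, depth_1 = 4, height_1 = 6, pos_x_2 = 1, pos_y_2 = 6, pos_z_2 = 6, width_2 = 7, height_2 = 4, pos_x_3 = 17, pos_y_3 = 7, pos_z_3 = 16, pos_x_4 = 11, pos_y_4 = 8, pos_z_4 = 9, depth_4 = 3, height_4 = 7, pos_x_5 = 12, pos_y_5 = 1, width_5 = 6, depth_5 = 3, height_5 = 9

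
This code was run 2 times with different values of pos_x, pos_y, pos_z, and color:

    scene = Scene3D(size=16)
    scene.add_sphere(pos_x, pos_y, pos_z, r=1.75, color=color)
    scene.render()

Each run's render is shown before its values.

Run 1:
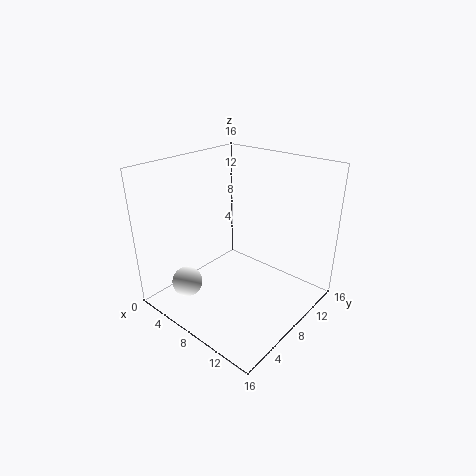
pos_x = 3.5, pos_y = 4, pos_z = 2.25, color = 'white'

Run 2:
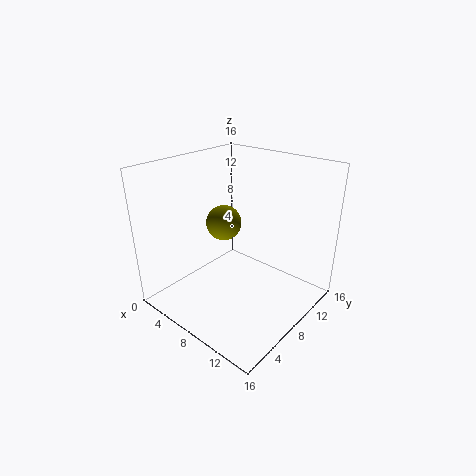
pos_x = 8.5, pos_y = 5.25, pos_z = 11, color = 'olive'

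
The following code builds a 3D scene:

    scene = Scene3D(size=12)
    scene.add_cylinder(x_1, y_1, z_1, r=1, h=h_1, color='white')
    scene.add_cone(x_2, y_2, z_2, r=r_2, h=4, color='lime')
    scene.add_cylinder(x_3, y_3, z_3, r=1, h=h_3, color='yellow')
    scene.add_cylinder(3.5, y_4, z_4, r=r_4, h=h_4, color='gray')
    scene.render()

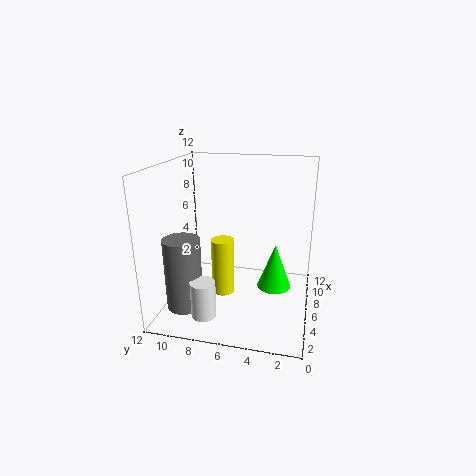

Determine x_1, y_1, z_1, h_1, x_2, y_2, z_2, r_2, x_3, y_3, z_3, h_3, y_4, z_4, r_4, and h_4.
x_1 = 2.5, y_1 = 8, z_1 = 0.5, h_1 = 3, x_2 = 7.5, y_2 = 3, z_2 = 1, r_2 = 1.5, x_3 = 6.5, y_3 = 7.5, z_3 = 0.5, h_3 = 5, y_4 = 10, z_4 = 0.5, r_4 = 1.5, h_4 = 6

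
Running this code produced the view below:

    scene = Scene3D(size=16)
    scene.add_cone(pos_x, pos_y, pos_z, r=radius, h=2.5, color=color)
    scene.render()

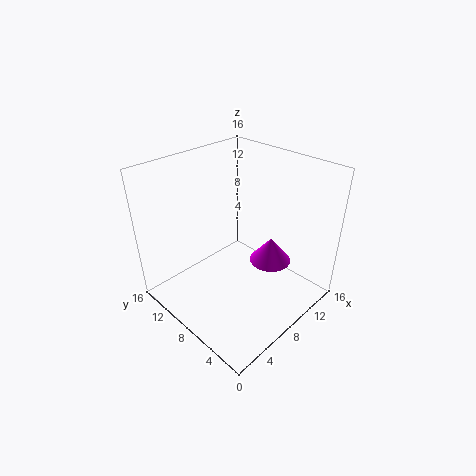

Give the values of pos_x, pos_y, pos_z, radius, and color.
pos_x = 7.5, pos_y = 3, pos_z = 8, radius = 2, color = 'magenta'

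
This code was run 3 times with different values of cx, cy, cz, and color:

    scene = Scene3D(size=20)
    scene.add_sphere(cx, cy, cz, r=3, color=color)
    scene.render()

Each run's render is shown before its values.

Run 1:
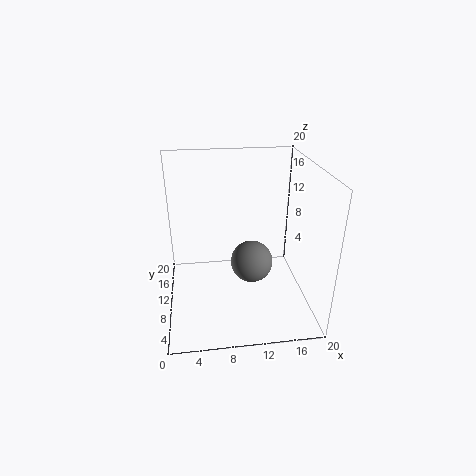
cx = 12; cy = 10; cz = 6; color = 'gray'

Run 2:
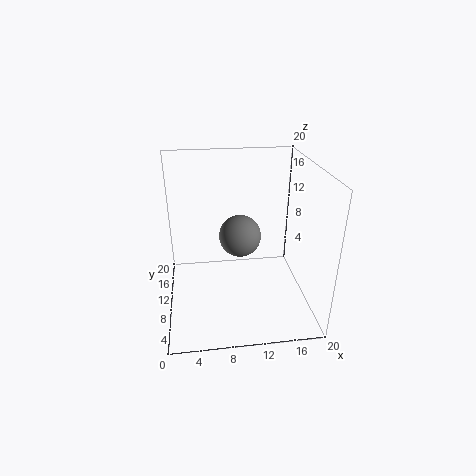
cx = 10.5; cy = 11.5; cz = 9.5; color = 'gray'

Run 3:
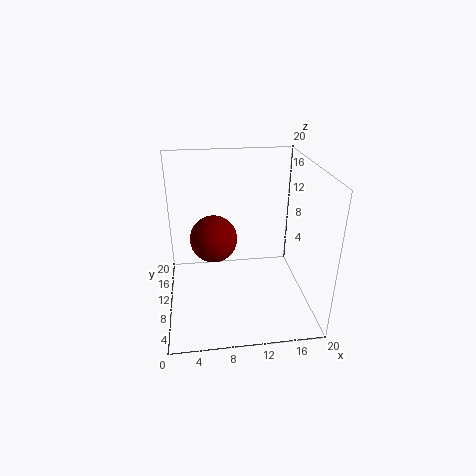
cx = 6.5; cy = 7.5; cz = 11.5; color = 'maroon'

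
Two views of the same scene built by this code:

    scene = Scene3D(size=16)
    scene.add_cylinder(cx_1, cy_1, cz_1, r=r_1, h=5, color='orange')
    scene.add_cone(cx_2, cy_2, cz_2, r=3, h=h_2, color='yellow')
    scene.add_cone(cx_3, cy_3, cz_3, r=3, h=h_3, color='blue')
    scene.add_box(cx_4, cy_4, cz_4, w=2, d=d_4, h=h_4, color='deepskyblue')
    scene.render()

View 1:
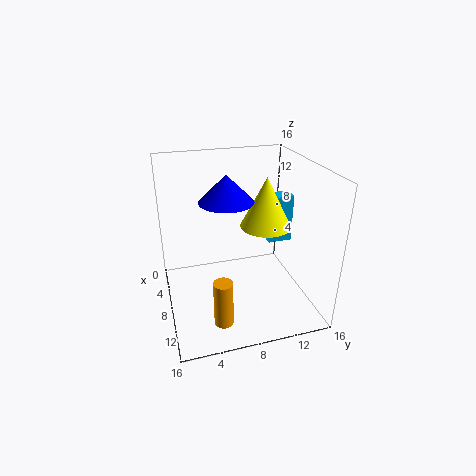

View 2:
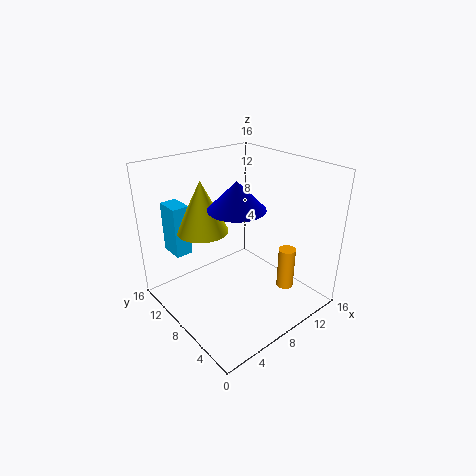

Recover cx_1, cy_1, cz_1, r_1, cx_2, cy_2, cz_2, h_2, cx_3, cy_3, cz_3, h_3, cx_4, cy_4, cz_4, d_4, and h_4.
cx_1 = 13, cy_1 = 5, cz_1 = 1, r_1 = 1, cx_2 = 6, cy_2 = 12, cz_2 = 8, h_2 = 6, cx_3 = 7, cy_3 = 7, cz_3 = 12, h_3 = 3, cx_4 = 3, cy_4 = 13, cz_4 = 5, d_4 = 3, h_4 = 6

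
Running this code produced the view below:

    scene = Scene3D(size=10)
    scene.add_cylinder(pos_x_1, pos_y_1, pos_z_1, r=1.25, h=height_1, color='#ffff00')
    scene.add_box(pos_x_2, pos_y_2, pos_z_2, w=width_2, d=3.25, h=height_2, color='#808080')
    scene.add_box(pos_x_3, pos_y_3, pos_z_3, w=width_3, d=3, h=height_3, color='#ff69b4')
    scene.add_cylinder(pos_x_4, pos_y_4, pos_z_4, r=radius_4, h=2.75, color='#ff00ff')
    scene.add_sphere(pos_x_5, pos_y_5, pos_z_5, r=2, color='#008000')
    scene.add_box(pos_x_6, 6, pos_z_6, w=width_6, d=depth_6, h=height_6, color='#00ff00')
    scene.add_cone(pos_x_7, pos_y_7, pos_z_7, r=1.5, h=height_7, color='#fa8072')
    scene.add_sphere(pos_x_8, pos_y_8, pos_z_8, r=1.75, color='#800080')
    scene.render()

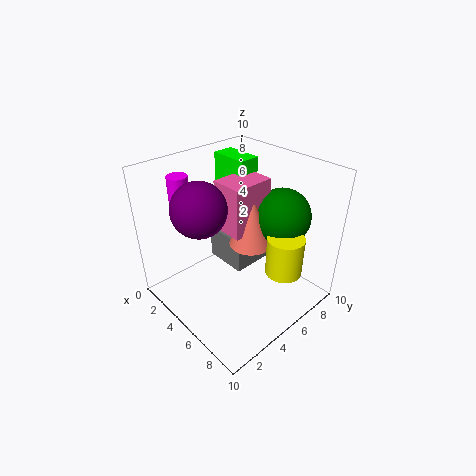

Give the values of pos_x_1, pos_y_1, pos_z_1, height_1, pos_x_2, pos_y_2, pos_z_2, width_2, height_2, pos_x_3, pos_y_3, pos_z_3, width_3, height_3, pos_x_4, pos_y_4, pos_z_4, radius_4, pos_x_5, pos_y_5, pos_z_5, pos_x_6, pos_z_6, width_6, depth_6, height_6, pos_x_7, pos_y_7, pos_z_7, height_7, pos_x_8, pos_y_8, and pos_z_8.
pos_x_1 = 8; pos_y_1 = 6.5; pos_z_1 = 3; height_1 = 2.75; pos_x_2 = 0.25; pos_y_2 = 6.25; pos_z_2 = 0.5; width_2 = 3.5; height_2 = 2.75; pos_x_3 = 3.5; pos_y_3 = 4.25; pos_z_3 = 5.5; width_3 = 2.25; height_3 = 3.5; pos_x_4 = 0.75; pos_y_4 = 3.25; pos_z_4 = 6; radius_4 = 0.75; pos_x_5 = 6.5; pos_y_5 = 7.75; pos_z_5 = 6.25; pos_x_6 = 1.5; pos_z_6 = 6.5; width_6 = 2.75; depth_6 = 1.5; height_6 = 3.5; pos_x_7 = 5.5; pos_y_7 = 5.75; pos_z_7 = 4.5; height_7 = 3.75; pos_x_8 = 4.5; pos_y_8 = 2.25; pos_z_8 = 8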